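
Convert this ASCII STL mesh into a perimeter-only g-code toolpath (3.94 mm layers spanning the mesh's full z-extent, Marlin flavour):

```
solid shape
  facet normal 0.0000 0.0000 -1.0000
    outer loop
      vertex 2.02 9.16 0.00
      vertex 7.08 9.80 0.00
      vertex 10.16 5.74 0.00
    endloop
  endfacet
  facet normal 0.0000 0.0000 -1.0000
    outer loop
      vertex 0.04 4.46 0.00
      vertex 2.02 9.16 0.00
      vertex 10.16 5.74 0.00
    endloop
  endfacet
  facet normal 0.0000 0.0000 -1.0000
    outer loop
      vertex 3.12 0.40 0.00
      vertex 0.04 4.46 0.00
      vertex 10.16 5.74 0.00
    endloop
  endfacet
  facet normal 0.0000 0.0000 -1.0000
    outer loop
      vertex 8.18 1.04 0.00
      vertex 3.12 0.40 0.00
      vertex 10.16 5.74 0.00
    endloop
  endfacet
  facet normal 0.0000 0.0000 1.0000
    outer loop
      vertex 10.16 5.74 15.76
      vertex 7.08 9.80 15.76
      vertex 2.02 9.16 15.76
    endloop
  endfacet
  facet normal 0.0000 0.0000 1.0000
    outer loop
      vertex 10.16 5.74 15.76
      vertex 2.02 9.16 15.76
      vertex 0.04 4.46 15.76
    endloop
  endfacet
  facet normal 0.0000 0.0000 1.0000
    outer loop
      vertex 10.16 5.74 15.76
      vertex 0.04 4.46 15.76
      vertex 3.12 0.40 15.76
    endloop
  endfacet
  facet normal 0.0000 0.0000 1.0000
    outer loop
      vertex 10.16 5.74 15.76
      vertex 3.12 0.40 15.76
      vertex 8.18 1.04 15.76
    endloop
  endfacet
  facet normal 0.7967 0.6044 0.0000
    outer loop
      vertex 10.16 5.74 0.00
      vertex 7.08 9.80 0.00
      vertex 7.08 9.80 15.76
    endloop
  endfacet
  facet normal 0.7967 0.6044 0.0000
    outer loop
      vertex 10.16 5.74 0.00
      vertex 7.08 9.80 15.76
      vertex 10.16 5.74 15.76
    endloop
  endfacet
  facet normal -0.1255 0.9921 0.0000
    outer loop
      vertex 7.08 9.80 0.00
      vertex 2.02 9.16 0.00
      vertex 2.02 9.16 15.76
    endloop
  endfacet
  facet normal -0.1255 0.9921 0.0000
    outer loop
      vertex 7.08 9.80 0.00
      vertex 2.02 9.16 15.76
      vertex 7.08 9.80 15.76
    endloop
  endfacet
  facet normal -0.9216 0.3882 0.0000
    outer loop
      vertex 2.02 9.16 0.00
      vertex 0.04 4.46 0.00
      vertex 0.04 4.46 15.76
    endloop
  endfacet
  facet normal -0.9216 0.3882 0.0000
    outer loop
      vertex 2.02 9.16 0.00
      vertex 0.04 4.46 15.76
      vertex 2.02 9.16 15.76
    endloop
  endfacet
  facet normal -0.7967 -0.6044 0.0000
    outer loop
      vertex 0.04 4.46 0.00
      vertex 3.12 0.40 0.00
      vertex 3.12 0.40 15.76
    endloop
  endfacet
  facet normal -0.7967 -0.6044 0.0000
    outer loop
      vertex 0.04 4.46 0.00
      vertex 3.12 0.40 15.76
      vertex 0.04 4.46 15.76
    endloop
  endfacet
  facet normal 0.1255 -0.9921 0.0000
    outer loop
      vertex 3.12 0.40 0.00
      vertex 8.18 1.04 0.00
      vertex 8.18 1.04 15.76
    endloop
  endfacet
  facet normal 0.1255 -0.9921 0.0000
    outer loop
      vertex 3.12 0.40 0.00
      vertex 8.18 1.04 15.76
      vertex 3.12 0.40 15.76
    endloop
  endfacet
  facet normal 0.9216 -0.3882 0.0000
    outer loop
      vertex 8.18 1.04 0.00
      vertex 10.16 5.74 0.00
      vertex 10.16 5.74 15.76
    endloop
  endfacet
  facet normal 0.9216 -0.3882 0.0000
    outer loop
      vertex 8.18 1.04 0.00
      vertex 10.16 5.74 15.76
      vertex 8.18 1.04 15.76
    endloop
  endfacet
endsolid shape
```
; perimeter-only toolpath
G21 ; units = mm
G90 ; absolute positioning
G28 ; home
; layer 1
G0 Z3.94
G0 X10.16 Y5.74
G1 X7.08 Y9.80
G1 X2.02 Y9.16
G1 X0.04 Y4.46
G1 X3.12 Y0.40
G1 X8.18 Y1.04
G1 X10.16 Y5.74
; layer 2
G0 Z7.88
G0 X10.16 Y5.74
G1 X7.08 Y9.80
G1 X2.02 Y9.16
G1 X0.04 Y4.46
G1 X3.12 Y0.40
G1 X8.18 Y1.04
G1 X10.16 Y5.74
; layer 3
G0 Z11.82
G0 X10.16 Y5.74
G1 X7.08 Y9.80
G1 X2.02 Y9.16
G1 X0.04 Y4.46
G1 X3.12 Y0.40
G1 X8.18 Y1.04
G1 X10.16 Y5.74
; layer 4
G0 Z15.76
G0 X10.16 Y5.74
G1 X7.08 Y9.80
G1 X2.02 Y9.16
G1 X0.04 Y4.46
G1 X3.12 Y0.40
G1 X8.18 Y1.04
G1 X10.16 Y5.74
M2 ; end

The solid is a regular 6-sided prism (a cylinder approximated with 6 flat sides), circumscribed radius ≈ 5.1 mm, height ≈ 15.8 mm. Slicing at Δz = 3.94 mm — 4 equal slices spanning the solid's height, so layer i sits at z = i·h/4 — gives 4 non-empty perimeters. Each is a 6-segment closed polygon; G0 lifts to the layer z and rapids to the start vertex, then G1 traces the edges.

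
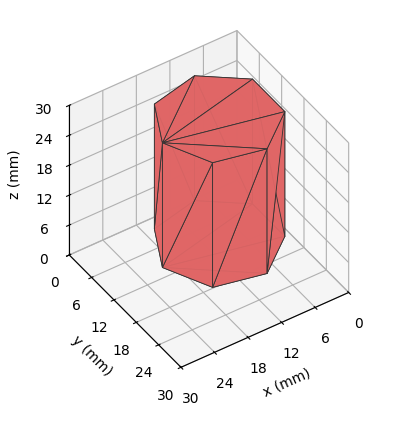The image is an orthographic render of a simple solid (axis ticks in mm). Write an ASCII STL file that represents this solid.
Reading the render: the shape is a regular 7-sided prism (a cylinder approximated with 7 flat sides), circumscribed radius ≈ 10 mm, height ≈ 25 mm (dimensions read to the nearest mm from the axis ticks). For the STL, each face is triangulated and given an outward normal.

solid part
  facet normal 0.0000 0.0000 -1.0000
    outer loop
      vertex 7.77 19.75 0.00
      vertex 16.23 17.82 0.00
      vertex 20.00 10.00 0.00
    endloop
  endfacet
  facet normal 0.0000 0.0000 -1.0000
    outer loop
      vertex 0.99 14.34 0.00
      vertex 7.77 19.75 0.00
      vertex 20.00 10.00 0.00
    endloop
  endfacet
  facet normal 0.0000 0.0000 -1.0000
    outer loop
      vertex 0.99 5.66 0.00
      vertex 0.99 14.34 0.00
      vertex 20.00 10.00 0.00
    endloop
  endfacet
  facet normal 0.0000 0.0000 -1.0000
    outer loop
      vertex 7.77 0.25 0.00
      vertex 0.99 5.66 0.00
      vertex 20.00 10.00 0.00
    endloop
  endfacet
  facet normal 0.0000 0.0000 -1.0000
    outer loop
      vertex 16.23 2.18 0.00
      vertex 7.77 0.25 0.00
      vertex 20.00 10.00 0.00
    endloop
  endfacet
  facet normal 0.0000 0.0000 1.0000
    outer loop
      vertex 20.00 10.00 25.00
      vertex 16.23 17.82 25.00
      vertex 7.77 19.75 25.00
    endloop
  endfacet
  facet normal 0.0000 0.0000 1.0000
    outer loop
      vertex 20.00 10.00 25.00
      vertex 7.77 19.75 25.00
      vertex 0.99 14.34 25.00
    endloop
  endfacet
  facet normal 0.0000 0.0000 1.0000
    outer loop
      vertex 20.00 10.00 25.00
      vertex 0.99 14.34 25.00
      vertex 0.99 5.66 25.00
    endloop
  endfacet
  facet normal 0.0000 0.0000 1.0000
    outer loop
      vertex 20.00 10.00 25.00
      vertex 0.99 5.66 25.00
      vertex 7.77 0.25 25.00
    endloop
  endfacet
  facet normal 0.0000 0.0000 1.0000
    outer loop
      vertex 20.00 10.00 25.00
      vertex 7.77 0.25 25.00
      vertex 16.23 2.18 25.00
    endloop
  endfacet
  facet normal 0.9008 0.4343 0.0000
    outer loop
      vertex 20.00 10.00 0.00
      vertex 16.23 17.82 0.00
      vertex 16.23 17.82 25.00
    endloop
  endfacet
  facet normal 0.9008 0.4343 0.0000
    outer loop
      vertex 20.00 10.00 0.00
      vertex 16.23 17.82 25.00
      vertex 20.00 10.00 25.00
    endloop
  endfacet
  facet normal 0.2224 0.9750 0.0000
    outer loop
      vertex 16.23 17.82 0.00
      vertex 7.77 19.75 0.00
      vertex 7.77 19.75 25.00
    endloop
  endfacet
  facet normal 0.2224 0.9750 0.0000
    outer loop
      vertex 16.23 17.82 0.00
      vertex 7.77 19.75 25.00
      vertex 16.23 17.82 25.00
    endloop
  endfacet
  facet normal -0.6237 0.7817 0.0000
    outer loop
      vertex 7.77 19.75 0.00
      vertex 0.99 14.34 0.00
      vertex 0.99 14.34 25.00
    endloop
  endfacet
  facet normal -0.6237 0.7817 0.0000
    outer loop
      vertex 7.77 19.75 0.00
      vertex 0.99 14.34 25.00
      vertex 7.77 19.75 25.00
    endloop
  endfacet
  facet normal -1.0000 0.0000 0.0000
    outer loop
      vertex 0.99 14.34 0.00
      vertex 0.99 5.66 0.00
      vertex 0.99 5.66 25.00
    endloop
  endfacet
  facet normal -1.0000 0.0000 0.0000
    outer loop
      vertex 0.99 14.34 0.00
      vertex 0.99 5.66 25.00
      vertex 0.99 14.34 25.00
    endloop
  endfacet
  facet normal -0.6237 -0.7817 0.0000
    outer loop
      vertex 0.99 5.66 0.00
      vertex 7.77 0.25 0.00
      vertex 7.77 0.25 25.00
    endloop
  endfacet
  facet normal -0.6237 -0.7817 0.0000
    outer loop
      vertex 0.99 5.66 0.00
      vertex 7.77 0.25 25.00
      vertex 0.99 5.66 25.00
    endloop
  endfacet
  facet normal 0.2224 -0.9750 0.0000
    outer loop
      vertex 7.77 0.25 0.00
      vertex 16.23 2.18 0.00
      vertex 16.23 2.18 25.00
    endloop
  endfacet
  facet normal 0.2224 -0.9750 0.0000
    outer loop
      vertex 7.77 0.25 0.00
      vertex 16.23 2.18 25.00
      vertex 7.77 0.25 25.00
    endloop
  endfacet
  facet normal 0.9008 -0.4343 0.0000
    outer loop
      vertex 16.23 2.18 0.00
      vertex 20.00 10.00 0.00
      vertex 20.00 10.00 25.00
    endloop
  endfacet
  facet normal 0.9008 -0.4343 0.0000
    outer loop
      vertex 16.23 2.18 0.00
      vertex 20.00 10.00 25.00
      vertex 16.23 2.18 25.00
    endloop
  endfacet
endsolid part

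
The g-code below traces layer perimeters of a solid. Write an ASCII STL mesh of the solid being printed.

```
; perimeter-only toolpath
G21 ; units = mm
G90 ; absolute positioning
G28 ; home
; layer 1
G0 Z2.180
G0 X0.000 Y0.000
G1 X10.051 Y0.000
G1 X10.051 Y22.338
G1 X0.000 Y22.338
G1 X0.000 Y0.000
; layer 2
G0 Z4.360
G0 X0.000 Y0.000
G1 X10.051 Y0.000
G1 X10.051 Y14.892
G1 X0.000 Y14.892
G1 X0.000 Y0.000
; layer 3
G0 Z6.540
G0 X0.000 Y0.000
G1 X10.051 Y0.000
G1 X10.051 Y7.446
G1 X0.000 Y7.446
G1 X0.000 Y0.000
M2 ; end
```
solid part
  facet normal 0.0000 0.0000 -1.0000
    outer loop
      vertex 10.051 29.784 0.000
      vertex 10.051 0.000 0.000
      vertex 0.000 0.000 0.000
    endloop
  endfacet
  facet normal 0.0000 0.0000 -1.0000
    outer loop
      vertex 0.000 29.784 0.000
      vertex 10.051 29.784 0.000
      vertex 0.000 0.000 0.000
    endloop
  endfacet
  facet normal 0.0000 -1.0000 0.0000
    outer loop
      vertex 0.000 0.000 0.000
      vertex 10.051 0.000 0.000
      vertex 10.051 0.000 8.720
    endloop
  endfacet
  facet normal 0.0000 -1.0000 0.0000
    outer loop
      vertex 0.000 0.000 0.000
      vertex 10.051 0.000 8.720
      vertex 0.000 0.000 8.720
    endloop
  endfacet
  facet normal 0.0000 0.2810 0.9597
    outer loop
      vertex 0.000 0.000 8.720
      vertex 10.051 0.000 8.720
      vertex 10.051 29.784 0.000
    endloop
  endfacet
  facet normal 0.0000 0.2810 0.9597
    outer loop
      vertex 0.000 0.000 8.720
      vertex 10.051 29.784 0.000
      vertex 0.000 29.784 0.000
    endloop
  endfacet
  facet normal -1.0000 0.0000 0.0000
    outer loop
      vertex 0.000 0.000 8.720
      vertex 0.000 29.784 0.000
      vertex 0.000 0.000 0.000
    endloop
  endfacet
  facet normal 1.0000 0.0000 0.0000
    outer loop
      vertex 10.051 0.000 0.000
      vertex 10.051 29.784 0.000
      vertex 10.051 0.000 8.720
    endloop
  endfacet
endsolid part

The G0 Z moves step by Δz≈2.180 mm. The G1 loops shrink linearly with z, so the solid tapers from its base footprint up to z≈8.72. Closing with a flat bottom cap and the tapered top and triangulating gives 8 facets — a wedge (ramp): 10.1 × 29.8 mm base, rising to 8.72 mm along the y=0 edge and sloping linearly to z=0 at y=29.8.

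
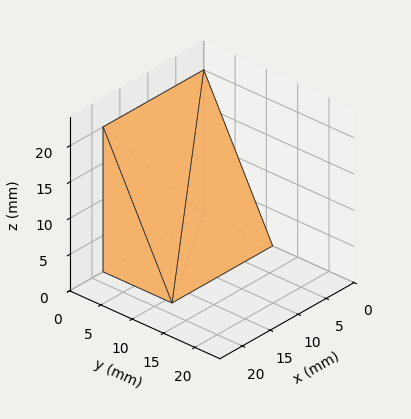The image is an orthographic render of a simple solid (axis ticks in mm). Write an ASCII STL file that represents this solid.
Reading the render: the shape is a wedge (ramp): 18 × 11 mm base, rising to 20 mm along the y=0 edge and sloping linearly to z=0 at y=11 (dimensions read to the nearest mm from the axis ticks). For the STL, each face is triangulated and given an outward normal.

solid part
  facet normal 0.0000 0.0000 -1.0000
    outer loop
      vertex 18.000 11.000 0.000
      vertex 18.000 0.000 0.000
      vertex 0.000 0.000 0.000
    endloop
  endfacet
  facet normal 0.0000 0.0000 -1.0000
    outer loop
      vertex 0.000 11.000 0.000
      vertex 18.000 11.000 0.000
      vertex 0.000 0.000 0.000
    endloop
  endfacet
  facet normal 0.0000 -1.0000 0.0000
    outer loop
      vertex 0.000 0.000 0.000
      vertex 18.000 0.000 0.000
      vertex 18.000 0.000 20.000
    endloop
  endfacet
  facet normal 0.0000 -1.0000 0.0000
    outer loop
      vertex 0.000 0.000 0.000
      vertex 18.000 0.000 20.000
      vertex 0.000 0.000 20.000
    endloop
  endfacet
  facet normal 0.0000 0.8762 0.4819
    outer loop
      vertex 0.000 0.000 20.000
      vertex 18.000 0.000 20.000
      vertex 18.000 11.000 0.000
    endloop
  endfacet
  facet normal 0.0000 0.8762 0.4819
    outer loop
      vertex 0.000 0.000 20.000
      vertex 18.000 11.000 0.000
      vertex 0.000 11.000 0.000
    endloop
  endfacet
  facet normal -1.0000 0.0000 0.0000
    outer loop
      vertex 0.000 0.000 20.000
      vertex 0.000 11.000 0.000
      vertex 0.000 0.000 0.000
    endloop
  endfacet
  facet normal 1.0000 0.0000 0.0000
    outer loop
      vertex 18.000 0.000 0.000
      vertex 18.000 11.000 0.000
      vertex 18.000 0.000 20.000
    endloop
  endfacet
endsolid part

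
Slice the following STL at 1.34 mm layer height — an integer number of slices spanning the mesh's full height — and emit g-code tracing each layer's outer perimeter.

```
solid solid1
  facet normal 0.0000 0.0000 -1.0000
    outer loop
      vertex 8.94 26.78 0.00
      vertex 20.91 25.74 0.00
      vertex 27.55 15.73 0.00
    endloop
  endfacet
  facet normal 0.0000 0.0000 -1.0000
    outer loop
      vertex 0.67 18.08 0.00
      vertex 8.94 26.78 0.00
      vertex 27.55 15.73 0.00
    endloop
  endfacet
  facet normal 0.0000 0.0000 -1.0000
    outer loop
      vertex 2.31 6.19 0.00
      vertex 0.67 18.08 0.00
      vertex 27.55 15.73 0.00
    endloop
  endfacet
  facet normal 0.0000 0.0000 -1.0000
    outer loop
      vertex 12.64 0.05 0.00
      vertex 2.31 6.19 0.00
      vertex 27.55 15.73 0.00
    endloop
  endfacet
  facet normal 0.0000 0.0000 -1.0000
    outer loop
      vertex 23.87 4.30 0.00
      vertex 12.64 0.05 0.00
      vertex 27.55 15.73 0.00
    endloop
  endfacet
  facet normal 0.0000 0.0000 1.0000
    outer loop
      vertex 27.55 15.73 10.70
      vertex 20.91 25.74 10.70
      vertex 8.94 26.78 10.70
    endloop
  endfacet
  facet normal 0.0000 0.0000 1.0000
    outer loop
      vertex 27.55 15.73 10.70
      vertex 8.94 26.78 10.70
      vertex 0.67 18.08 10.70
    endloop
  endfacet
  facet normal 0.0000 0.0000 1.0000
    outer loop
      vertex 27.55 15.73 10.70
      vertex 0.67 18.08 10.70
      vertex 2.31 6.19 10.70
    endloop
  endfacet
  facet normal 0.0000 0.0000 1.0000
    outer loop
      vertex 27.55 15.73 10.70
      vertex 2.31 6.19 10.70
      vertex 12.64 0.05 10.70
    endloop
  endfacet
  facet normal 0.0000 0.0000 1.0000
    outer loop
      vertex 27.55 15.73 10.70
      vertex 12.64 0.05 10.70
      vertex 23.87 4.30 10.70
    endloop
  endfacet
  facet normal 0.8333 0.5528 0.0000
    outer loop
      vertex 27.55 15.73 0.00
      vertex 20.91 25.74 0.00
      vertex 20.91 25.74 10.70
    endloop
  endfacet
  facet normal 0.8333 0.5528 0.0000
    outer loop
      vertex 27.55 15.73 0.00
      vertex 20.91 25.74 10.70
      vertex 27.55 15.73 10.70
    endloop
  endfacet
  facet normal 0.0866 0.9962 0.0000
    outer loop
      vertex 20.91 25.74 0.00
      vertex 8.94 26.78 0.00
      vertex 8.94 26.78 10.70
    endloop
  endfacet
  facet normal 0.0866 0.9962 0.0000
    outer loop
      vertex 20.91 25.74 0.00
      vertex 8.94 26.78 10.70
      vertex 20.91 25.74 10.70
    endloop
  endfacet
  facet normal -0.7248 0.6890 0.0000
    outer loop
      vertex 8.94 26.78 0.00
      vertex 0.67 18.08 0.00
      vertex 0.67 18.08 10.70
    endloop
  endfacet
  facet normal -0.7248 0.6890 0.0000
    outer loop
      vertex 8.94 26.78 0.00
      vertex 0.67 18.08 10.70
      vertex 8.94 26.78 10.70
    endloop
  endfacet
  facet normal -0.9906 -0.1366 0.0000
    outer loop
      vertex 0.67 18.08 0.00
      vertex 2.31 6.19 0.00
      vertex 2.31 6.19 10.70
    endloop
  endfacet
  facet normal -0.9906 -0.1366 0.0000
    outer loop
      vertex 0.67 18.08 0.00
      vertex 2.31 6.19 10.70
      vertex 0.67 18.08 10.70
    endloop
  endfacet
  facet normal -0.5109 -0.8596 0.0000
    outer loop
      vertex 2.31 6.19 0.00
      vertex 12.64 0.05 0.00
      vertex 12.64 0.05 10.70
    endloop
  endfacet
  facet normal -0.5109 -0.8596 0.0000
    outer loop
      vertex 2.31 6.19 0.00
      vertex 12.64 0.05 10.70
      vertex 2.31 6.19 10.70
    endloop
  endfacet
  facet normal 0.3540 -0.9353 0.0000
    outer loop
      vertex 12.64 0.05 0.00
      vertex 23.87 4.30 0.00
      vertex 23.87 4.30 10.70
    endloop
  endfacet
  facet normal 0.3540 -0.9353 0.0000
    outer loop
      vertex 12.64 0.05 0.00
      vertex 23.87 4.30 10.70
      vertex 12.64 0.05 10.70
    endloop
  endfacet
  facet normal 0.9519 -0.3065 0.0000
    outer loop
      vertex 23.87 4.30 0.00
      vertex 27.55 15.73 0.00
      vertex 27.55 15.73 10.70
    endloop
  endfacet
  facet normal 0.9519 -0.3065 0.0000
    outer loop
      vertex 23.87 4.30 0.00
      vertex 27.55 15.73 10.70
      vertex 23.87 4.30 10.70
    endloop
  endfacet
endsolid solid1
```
; perimeter-only toolpath
G21 ; units = mm
G90 ; absolute positioning
G28 ; home
; layer 1
G0 Z1.34
G0 X27.55 Y15.73
G1 X20.91 Y25.74
G1 X8.94 Y26.78
G1 X0.67 Y18.08
G1 X2.31 Y6.19
G1 X12.64 Y0.05
G1 X23.87 Y4.30
G1 X27.55 Y15.73
; layer 2
G0 Z2.67
G0 X27.55 Y15.73
G1 X20.91 Y25.74
G1 X8.94 Y26.78
G1 X0.67 Y18.08
G1 X2.31 Y6.19
G1 X12.64 Y0.05
G1 X23.87 Y4.30
G1 X27.55 Y15.73
; layer 3
G0 Z4.01
G0 X27.55 Y15.73
G1 X20.91 Y25.74
G1 X8.94 Y26.78
G1 X0.67 Y18.08
G1 X2.31 Y6.19
G1 X12.64 Y0.05
G1 X23.87 Y4.30
G1 X27.55 Y15.73
; layer 4
G0 Z5.35
G0 X27.55 Y15.73
G1 X20.91 Y25.74
G1 X8.94 Y26.78
G1 X0.67 Y18.08
G1 X2.31 Y6.19
G1 X12.64 Y0.05
G1 X23.87 Y4.30
G1 X27.55 Y15.73
; layer 5
G0 Z6.69
G0 X27.55 Y15.73
G1 X20.91 Y25.74
G1 X8.94 Y26.78
G1 X0.67 Y18.08
G1 X2.31 Y6.19
G1 X12.64 Y0.05
G1 X23.87 Y4.30
G1 X27.55 Y15.73
; layer 6
G0 Z8.02
G0 X27.55 Y15.73
G1 X20.91 Y25.74
G1 X8.94 Y26.78
G1 X0.67 Y18.08
G1 X2.31 Y6.19
G1 X12.64 Y0.05
G1 X23.87 Y4.30
G1 X27.55 Y15.73
; layer 7
G0 Z9.36
G0 X27.55 Y15.73
G1 X20.91 Y25.74
G1 X8.94 Y26.78
G1 X0.67 Y18.08
G1 X2.31 Y6.19
G1 X12.64 Y0.05
G1 X23.87 Y4.30
G1 X27.55 Y15.73
; layer 8
G0 Z10.70
G0 X27.55 Y15.73
G1 X20.91 Y25.74
G1 X8.94 Y26.78
G1 X0.67 Y18.08
G1 X2.31 Y6.19
G1 X12.64 Y0.05
G1 X23.87 Y4.30
G1 X27.55 Y15.73
M2 ; end

The solid is a regular 7-sided prism (a cylinder approximated with 7 flat sides), circumscribed radius ≈ 13.8 mm, height ≈ 10.7 mm. Slicing at Δz = 1.34 mm — 8 equal slices spanning the solid's height, so layer i sits at z = i·h/8 — gives 8 non-empty perimeters. Each is a 7-segment closed polygon; G0 lifts to the layer z and rapids to the start vertex, then G1 traces the edges.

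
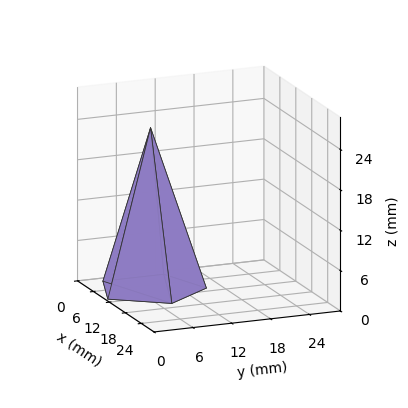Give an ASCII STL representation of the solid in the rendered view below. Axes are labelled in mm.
Reading the render: the shape is a regular 5-sided pyramid, base circumscribed radius ≈ 8 mm, apex at z ≈ 24 mm (dimensions read to the nearest mm from the axis ticks). For the STL, each face is triangulated and given an outward normal.

solid part
  facet normal 0.0000 0.0000 -1.0000
    outer loop
      vertex 1.53 12.70 0.00
      vertex 10.47 15.61 0.00
      vertex 16.00 8.00 0.00
    endloop
  endfacet
  facet normal 0.0000 0.0000 -1.0000
    outer loop
      vertex 1.53 3.30 0.00
      vertex 1.53 12.70 0.00
      vertex 16.00 8.00 0.00
    endloop
  endfacet
  facet normal 0.0000 0.0000 -1.0000
    outer loop
      vertex 10.47 0.39 0.00
      vertex 1.53 3.30 0.00
      vertex 16.00 8.00 0.00
    endloop
  endfacet
  facet normal 0.7811 0.5676 0.2604
    outer loop
      vertex 16.00 8.00 0.00
      vertex 10.47 15.61 0.00
      vertex 8.00 8.00 24.00
    endloop
  endfacet
  facet normal -0.2988 0.9181 0.2604
    outer loop
      vertex 10.47 15.61 0.00
      vertex 1.53 12.70 0.00
      vertex 8.00 8.00 24.00
    endloop
  endfacet
  facet normal -0.9655 0.0000 0.2603
    outer loop
      vertex 1.53 12.70 0.00
      vertex 1.53 3.30 0.00
      vertex 8.00 8.00 24.00
    endloop
  endfacet
  facet normal -0.2988 -0.9181 0.2604
    outer loop
      vertex 1.53 3.30 0.00
      vertex 10.47 0.39 0.00
      vertex 8.00 8.00 24.00
    endloop
  endfacet
  facet normal 0.7811 -0.5676 0.2604
    outer loop
      vertex 10.47 0.39 0.00
      vertex 16.00 8.00 0.00
      vertex 8.00 8.00 24.00
    endloop
  endfacet
endsolid part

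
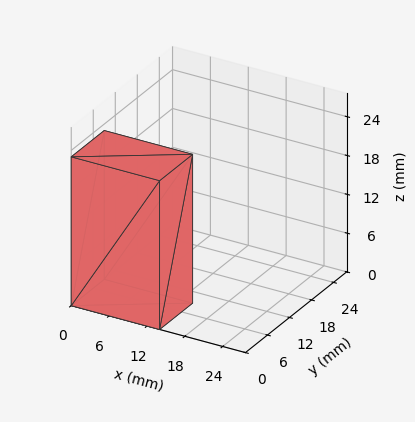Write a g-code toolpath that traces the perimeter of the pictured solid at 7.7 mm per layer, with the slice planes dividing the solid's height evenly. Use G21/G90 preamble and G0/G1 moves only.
Reading the render: the shape is a rectangular box, roughly 14 × 9 mm footprint and 23 mm tall (dimensions read to the nearest mm from the axis ticks). For the g-code, the solid's height is divided into equal slices at the stated Δz and each level perimeter traced with G1 moves after a G0 lift.

; perimeter-only toolpath
G21 ; units = mm
G90 ; absolute positioning
G28 ; home
; layer 1
G0 Z7.7
G0 X0.0 Y0.0
G1 X14.0 Y0.0
G1 X14.0 Y9.0
G1 X0.0 Y9.0
G1 X0.0 Y0.0
; layer 2
G0 Z15.3
G0 X0.0 Y0.0
G1 X14.0 Y0.0
G1 X14.0 Y9.0
G1 X0.0 Y9.0
G1 X0.0 Y0.0
; layer 3
G0 Z23.0
G0 X0.0 Y0.0
G1 X14.0 Y0.0
G1 X14.0 Y9.0
G1 X0.0 Y9.0
G1 X0.0 Y0.0
M2 ; end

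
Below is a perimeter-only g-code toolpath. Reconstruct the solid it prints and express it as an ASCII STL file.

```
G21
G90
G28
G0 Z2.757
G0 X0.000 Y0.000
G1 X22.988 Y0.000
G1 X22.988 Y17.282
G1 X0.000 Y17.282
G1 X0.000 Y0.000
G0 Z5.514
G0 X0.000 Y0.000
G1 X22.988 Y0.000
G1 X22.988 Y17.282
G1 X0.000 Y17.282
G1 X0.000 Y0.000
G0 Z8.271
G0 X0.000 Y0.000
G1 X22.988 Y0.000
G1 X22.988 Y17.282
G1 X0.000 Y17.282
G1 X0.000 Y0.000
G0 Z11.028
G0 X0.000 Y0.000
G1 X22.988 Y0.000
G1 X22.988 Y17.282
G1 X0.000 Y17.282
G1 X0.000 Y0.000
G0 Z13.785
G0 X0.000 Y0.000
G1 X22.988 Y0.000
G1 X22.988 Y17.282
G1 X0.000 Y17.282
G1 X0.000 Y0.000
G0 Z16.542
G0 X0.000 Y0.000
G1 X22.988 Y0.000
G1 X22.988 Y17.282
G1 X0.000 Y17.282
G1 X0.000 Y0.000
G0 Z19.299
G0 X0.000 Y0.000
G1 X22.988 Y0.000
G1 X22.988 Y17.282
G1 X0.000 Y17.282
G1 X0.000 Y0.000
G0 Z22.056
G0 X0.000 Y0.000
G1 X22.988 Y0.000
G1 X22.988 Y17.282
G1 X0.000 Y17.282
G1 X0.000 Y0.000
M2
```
solid part
  facet normal 0.0000 0.0000 -1.0000
    outer loop
      vertex 22.988 17.282 0.000
      vertex 22.988 0.000 0.000
      vertex 0.000 0.000 0.000
    endloop
  endfacet
  facet normal 0.0000 0.0000 -1.0000
    outer loop
      vertex 0.000 17.282 0.000
      vertex 22.988 17.282 0.000
      vertex 0.000 0.000 0.000
    endloop
  endfacet
  facet normal 0.0000 0.0000 1.0000
    outer loop
      vertex 0.000 0.000 22.056
      vertex 22.988 0.000 22.056
      vertex 22.988 17.282 22.056
    endloop
  endfacet
  facet normal 0.0000 0.0000 1.0000
    outer loop
      vertex 0.000 0.000 22.056
      vertex 22.988 17.282 22.056
      vertex 0.000 17.282 22.056
    endloop
  endfacet
  facet normal 0.0000 -1.0000 0.0000
    outer loop
      vertex 0.000 0.000 0.000
      vertex 22.988 0.000 0.000
      vertex 22.988 0.000 22.056
    endloop
  endfacet
  facet normal 0.0000 -1.0000 0.0000
    outer loop
      vertex 0.000 0.000 0.000
      vertex 22.988 0.000 22.056
      vertex 0.000 0.000 22.056
    endloop
  endfacet
  facet normal 0.0000 1.0000 0.0000
    outer loop
      vertex 22.988 17.282 22.056
      vertex 22.988 17.282 0.000
      vertex 0.000 17.282 0.000
    endloop
  endfacet
  facet normal 0.0000 1.0000 0.0000
    outer loop
      vertex 0.000 17.282 22.056
      vertex 22.988 17.282 22.056
      vertex 0.000 17.282 0.000
    endloop
  endfacet
  facet normal -1.0000 0.0000 0.0000
    outer loop
      vertex 0.000 17.282 22.056
      vertex 0.000 17.282 0.000
      vertex 0.000 0.000 0.000
    endloop
  endfacet
  facet normal -1.0000 0.0000 0.0000
    outer loop
      vertex 0.000 0.000 22.056
      vertex 0.000 17.282 22.056
      vertex 0.000 0.000 0.000
    endloop
  endfacet
  facet normal 1.0000 0.0000 0.0000
    outer loop
      vertex 22.988 0.000 0.000
      vertex 22.988 17.282 0.000
      vertex 22.988 17.282 22.056
    endloop
  endfacet
  facet normal 1.0000 0.0000 0.0000
    outer loop
      vertex 22.988 0.000 0.000
      vertex 22.988 17.282 22.056
      vertex 22.988 0.000 22.056
    endloop
  endfacet
endsolid part

The G0 Z moves step by Δz≈2.757 mm. Every layer's G1 loop is the same polygon, so the solid is a straight extrusion of it from z=0 to z≈22.1. Closing with flat bottom and top caps and triangulating gives 12 facets — a rectangular box, roughly 23 × 17.3 mm footprint and 22.1 mm tall.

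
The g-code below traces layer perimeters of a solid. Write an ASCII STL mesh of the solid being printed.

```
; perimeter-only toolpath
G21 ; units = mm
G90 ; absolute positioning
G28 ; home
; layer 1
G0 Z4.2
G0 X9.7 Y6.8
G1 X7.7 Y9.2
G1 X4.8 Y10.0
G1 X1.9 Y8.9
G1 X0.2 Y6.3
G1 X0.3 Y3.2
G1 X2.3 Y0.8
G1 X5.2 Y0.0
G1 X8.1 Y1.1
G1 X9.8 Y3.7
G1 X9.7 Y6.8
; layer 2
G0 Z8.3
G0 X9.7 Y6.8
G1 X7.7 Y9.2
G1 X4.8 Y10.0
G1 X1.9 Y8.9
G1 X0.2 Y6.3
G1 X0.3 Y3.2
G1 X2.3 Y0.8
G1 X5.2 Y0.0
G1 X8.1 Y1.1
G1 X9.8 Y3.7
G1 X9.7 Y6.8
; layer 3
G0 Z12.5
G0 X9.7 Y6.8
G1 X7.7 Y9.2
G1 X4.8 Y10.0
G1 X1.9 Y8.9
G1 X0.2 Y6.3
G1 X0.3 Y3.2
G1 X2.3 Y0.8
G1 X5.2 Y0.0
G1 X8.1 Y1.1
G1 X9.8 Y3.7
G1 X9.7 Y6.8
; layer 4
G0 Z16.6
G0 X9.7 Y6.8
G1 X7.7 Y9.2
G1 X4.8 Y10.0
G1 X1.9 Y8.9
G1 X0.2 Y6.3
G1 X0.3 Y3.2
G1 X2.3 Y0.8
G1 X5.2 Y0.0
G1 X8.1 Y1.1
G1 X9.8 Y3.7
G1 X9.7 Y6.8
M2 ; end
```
solid part
  facet normal 0.0000 0.0000 -1.0000
    outer loop
      vertex 4.8 10.0 0.0
      vertex 7.7 9.2 0.0
      vertex 9.7 6.8 0.0
    endloop
  endfacet
  facet normal 0.0000 0.0000 -1.0000
    outer loop
      vertex 1.9 8.9 0.0
      vertex 4.8 10.0 0.0
      vertex 9.7 6.8 0.0
    endloop
  endfacet
  facet normal 0.0000 0.0000 -1.0000
    outer loop
      vertex 0.2 6.3 0.0
      vertex 1.9 8.9 0.0
      vertex 9.7 6.8 0.0
    endloop
  endfacet
  facet normal 0.0000 0.0000 -1.0000
    outer loop
      vertex 0.3 3.2 0.0
      vertex 0.2 6.3 0.0
      vertex 9.7 6.8 0.0
    endloop
  endfacet
  facet normal 0.0000 0.0000 -1.0000
    outer loop
      vertex 2.3 0.8 0.0
      vertex 0.3 3.2 0.0
      vertex 9.7 6.8 0.0
    endloop
  endfacet
  facet normal 0.0000 0.0000 -1.0000
    outer loop
      vertex 5.2 0.0 0.0
      vertex 2.3 0.8 0.0
      vertex 9.7 6.8 0.0
    endloop
  endfacet
  facet normal 0.0000 0.0000 -1.0000
    outer loop
      vertex 8.1 1.1 0.0
      vertex 5.2 0.0 0.0
      vertex 9.7 6.8 0.0
    endloop
  endfacet
  facet normal 0.0000 0.0000 -1.0000
    outer loop
      vertex 9.8 3.7 0.0
      vertex 8.1 1.1 0.0
      vertex 9.7 6.8 0.0
    endloop
  endfacet
  facet normal 0.0000 0.0000 1.0000
    outer loop
      vertex 9.7 6.8 16.6
      vertex 7.7 9.2 16.6
      vertex 4.8 10.0 16.6
    endloop
  endfacet
  facet normal 0.0000 0.0000 1.0000
    outer loop
      vertex 9.7 6.8 16.6
      vertex 4.8 10.0 16.6
      vertex 1.9 8.9 16.6
    endloop
  endfacet
  facet normal 0.0000 0.0000 1.0000
    outer loop
      vertex 9.7 6.8 16.6
      vertex 1.9 8.9 16.6
      vertex 0.2 6.3 16.6
    endloop
  endfacet
  facet normal 0.0000 0.0000 1.0000
    outer loop
      vertex 9.7 6.8 16.6
      vertex 0.2 6.3 16.6
      vertex 0.3 3.2 16.6
    endloop
  endfacet
  facet normal 0.0000 0.0000 1.0000
    outer loop
      vertex 9.7 6.8 16.6
      vertex 0.3 3.2 16.6
      vertex 2.3 0.8 16.6
    endloop
  endfacet
  facet normal 0.0000 0.0000 1.0000
    outer loop
      vertex 9.7 6.8 16.6
      vertex 2.3 0.8 16.6
      vertex 5.2 0.0 16.6
    endloop
  endfacet
  facet normal 0.0000 0.0000 1.0000
    outer loop
      vertex 9.7 6.8 16.6
      vertex 5.2 0.0 16.6
      vertex 8.1 1.1 16.6
    endloop
  endfacet
  facet normal 0.0000 0.0000 1.0000
    outer loop
      vertex 9.7 6.8 16.6
      vertex 8.1 1.1 16.6
      vertex 9.8 3.7 16.6
    endloop
  endfacet
  facet normal 0.7682 0.6402 0.0000
    outer loop
      vertex 9.7 6.8 0.0
      vertex 7.7 9.2 0.0
      vertex 7.7 9.2 16.6
    endloop
  endfacet
  facet normal 0.7682 0.6402 0.0000
    outer loop
      vertex 9.7 6.8 0.0
      vertex 7.7 9.2 16.6
      vertex 9.7 6.8 16.6
    endloop
  endfacet
  facet normal 0.2659 0.9640 0.0000
    outer loop
      vertex 7.7 9.2 0.0
      vertex 4.8 10.0 0.0
      vertex 4.8 10.0 16.6
    endloop
  endfacet
  facet normal 0.2659 0.9640 0.0000
    outer loop
      vertex 7.7 9.2 0.0
      vertex 4.8 10.0 16.6
      vertex 7.7 9.2 16.6
    endloop
  endfacet
  facet normal -0.3547 0.9350 0.0000
    outer loop
      vertex 4.8 10.0 0.0
      vertex 1.9 8.9 0.0
      vertex 1.9 8.9 16.6
    endloop
  endfacet
  facet normal -0.3547 0.9350 0.0000
    outer loop
      vertex 4.8 10.0 0.0
      vertex 1.9 8.9 16.6
      vertex 4.8 10.0 16.6
    endloop
  endfacet
  facet normal -0.8370 0.5472 0.0000
    outer loop
      vertex 1.9 8.9 0.0
      vertex 0.2 6.3 0.0
      vertex 0.2 6.3 16.6
    endloop
  endfacet
  facet normal -0.8370 0.5472 0.0000
    outer loop
      vertex 1.9 8.9 0.0
      vertex 0.2 6.3 16.6
      vertex 1.9 8.9 16.6
    endloop
  endfacet
  facet normal -0.9995 -0.0322 0.0000
    outer loop
      vertex 0.2 6.3 0.0
      vertex 0.3 3.2 0.0
      vertex 0.3 3.2 16.6
    endloop
  endfacet
  facet normal -0.9995 -0.0322 0.0000
    outer loop
      vertex 0.2 6.3 0.0
      vertex 0.3 3.2 16.6
      vertex 0.2 6.3 16.6
    endloop
  endfacet
  facet normal -0.7682 -0.6402 0.0000
    outer loop
      vertex 0.3 3.2 0.0
      vertex 2.3 0.8 0.0
      vertex 2.3 0.8 16.6
    endloop
  endfacet
  facet normal -0.7682 -0.6402 0.0000
    outer loop
      vertex 0.3 3.2 0.0
      vertex 2.3 0.8 16.6
      vertex 0.3 3.2 16.6
    endloop
  endfacet
  facet normal -0.2659 -0.9640 0.0000
    outer loop
      vertex 2.3 0.8 0.0
      vertex 5.2 0.0 0.0
      vertex 5.2 0.0 16.6
    endloop
  endfacet
  facet normal -0.2659 -0.9640 0.0000
    outer loop
      vertex 2.3 0.8 0.0
      vertex 5.2 0.0 16.6
      vertex 2.3 0.8 16.6
    endloop
  endfacet
  facet normal 0.3547 -0.9350 0.0000
    outer loop
      vertex 5.2 0.0 0.0
      vertex 8.1 1.1 0.0
      vertex 8.1 1.1 16.6
    endloop
  endfacet
  facet normal 0.3547 -0.9350 0.0000
    outer loop
      vertex 5.2 0.0 0.0
      vertex 8.1 1.1 16.6
      vertex 5.2 0.0 16.6
    endloop
  endfacet
  facet normal 0.8370 -0.5472 0.0000
    outer loop
      vertex 8.1 1.1 0.0
      vertex 9.8 3.7 0.0
      vertex 9.8 3.7 16.6
    endloop
  endfacet
  facet normal 0.8370 -0.5472 0.0000
    outer loop
      vertex 8.1 1.1 0.0
      vertex 9.8 3.7 16.6
      vertex 8.1 1.1 16.6
    endloop
  endfacet
  facet normal 0.9995 0.0322 0.0000
    outer loop
      vertex 9.8 3.7 0.0
      vertex 9.7 6.8 0.0
      vertex 9.7 6.8 16.6
    endloop
  endfacet
  facet normal 0.9995 0.0322 0.0000
    outer loop
      vertex 9.8 3.7 0.0
      vertex 9.7 6.8 16.6
      vertex 9.8 3.7 16.6
    endloop
  endfacet
endsolid part

The G0 Z moves step by Δz≈4.2 mm. Every layer's G1 loop is the same polygon, so the solid is a straight extrusion of it from z=0 to z≈16.6. Closing with flat bottom and top caps and triangulating gives 36 facets — a regular 10-sided prism (a cylinder approximated with 10 flat sides), circumscribed radius ≈ 5 mm, height ≈ 16.6 mm.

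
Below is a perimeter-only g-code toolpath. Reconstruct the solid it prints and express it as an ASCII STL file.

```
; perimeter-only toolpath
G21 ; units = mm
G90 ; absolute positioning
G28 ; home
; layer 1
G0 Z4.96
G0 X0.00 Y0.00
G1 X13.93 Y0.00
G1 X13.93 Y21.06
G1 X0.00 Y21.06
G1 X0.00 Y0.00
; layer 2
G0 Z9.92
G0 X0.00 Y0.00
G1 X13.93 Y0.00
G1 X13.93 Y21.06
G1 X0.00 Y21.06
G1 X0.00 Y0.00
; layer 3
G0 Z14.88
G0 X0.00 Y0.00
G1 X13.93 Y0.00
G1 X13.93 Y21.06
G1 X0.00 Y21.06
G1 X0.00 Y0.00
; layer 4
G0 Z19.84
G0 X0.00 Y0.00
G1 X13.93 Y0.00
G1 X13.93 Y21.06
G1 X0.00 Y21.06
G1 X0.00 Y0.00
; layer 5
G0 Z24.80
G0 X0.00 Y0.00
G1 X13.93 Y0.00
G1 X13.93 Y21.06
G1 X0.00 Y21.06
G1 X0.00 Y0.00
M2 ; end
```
solid part
  facet normal 0.0000 0.0000 -1.0000
    outer loop
      vertex 13.93 21.06 0.00
      vertex 13.93 0.00 0.00
      vertex 0.00 0.00 0.00
    endloop
  endfacet
  facet normal 0.0000 0.0000 -1.0000
    outer loop
      vertex 0.00 21.06 0.00
      vertex 13.93 21.06 0.00
      vertex 0.00 0.00 0.00
    endloop
  endfacet
  facet normal 0.0000 0.0000 1.0000
    outer loop
      vertex 0.00 0.00 24.80
      vertex 13.93 0.00 24.80
      vertex 13.93 21.06 24.80
    endloop
  endfacet
  facet normal 0.0000 0.0000 1.0000
    outer loop
      vertex 0.00 0.00 24.80
      vertex 13.93 21.06 24.80
      vertex 0.00 21.06 24.80
    endloop
  endfacet
  facet normal 0.0000 -1.0000 0.0000
    outer loop
      vertex 0.00 0.00 0.00
      vertex 13.93 0.00 0.00
      vertex 13.93 0.00 24.80
    endloop
  endfacet
  facet normal 0.0000 -1.0000 0.0000
    outer loop
      vertex 0.00 0.00 0.00
      vertex 13.93 0.00 24.80
      vertex 0.00 0.00 24.80
    endloop
  endfacet
  facet normal 0.0000 1.0000 0.0000
    outer loop
      vertex 13.93 21.06 24.80
      vertex 13.93 21.06 0.00
      vertex 0.00 21.06 0.00
    endloop
  endfacet
  facet normal 0.0000 1.0000 0.0000
    outer loop
      vertex 0.00 21.06 24.80
      vertex 13.93 21.06 24.80
      vertex 0.00 21.06 0.00
    endloop
  endfacet
  facet normal -1.0000 0.0000 0.0000
    outer loop
      vertex 0.00 21.06 24.80
      vertex 0.00 21.06 0.00
      vertex 0.00 0.00 0.00
    endloop
  endfacet
  facet normal -1.0000 0.0000 0.0000
    outer loop
      vertex 0.00 0.00 24.80
      vertex 0.00 21.06 24.80
      vertex 0.00 0.00 0.00
    endloop
  endfacet
  facet normal 1.0000 0.0000 0.0000
    outer loop
      vertex 13.93 0.00 0.00
      vertex 13.93 21.06 0.00
      vertex 13.93 21.06 24.80
    endloop
  endfacet
  facet normal 1.0000 0.0000 0.0000
    outer loop
      vertex 13.93 0.00 0.00
      vertex 13.93 21.06 24.80
      vertex 13.93 0.00 24.80
    endloop
  endfacet
endsolid part

The G0 Z moves step by Δz≈4.96 mm. Every layer's G1 loop is the same polygon, so the solid is a straight extrusion of it from z=0 to z≈24.8. Closing with flat bottom and top caps and triangulating gives 12 facets — a rectangular box, roughly 13.9 × 21.1 mm footprint and 24.8 mm tall.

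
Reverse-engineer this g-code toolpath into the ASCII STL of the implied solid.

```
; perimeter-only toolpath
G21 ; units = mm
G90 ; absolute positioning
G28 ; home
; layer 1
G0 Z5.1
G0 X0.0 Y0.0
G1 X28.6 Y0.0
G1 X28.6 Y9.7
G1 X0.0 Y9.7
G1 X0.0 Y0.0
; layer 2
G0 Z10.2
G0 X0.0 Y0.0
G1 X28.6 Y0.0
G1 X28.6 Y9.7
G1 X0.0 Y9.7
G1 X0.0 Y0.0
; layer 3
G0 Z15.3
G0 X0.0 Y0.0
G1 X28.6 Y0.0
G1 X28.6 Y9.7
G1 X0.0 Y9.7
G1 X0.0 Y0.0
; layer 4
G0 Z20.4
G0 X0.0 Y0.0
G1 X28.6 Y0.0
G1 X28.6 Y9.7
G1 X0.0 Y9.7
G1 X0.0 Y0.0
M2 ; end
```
solid part
  facet normal 0.0000 0.0000 -1.0000
    outer loop
      vertex 28.6 9.7 0.0
      vertex 28.6 0.0 0.0
      vertex 0.0 0.0 0.0
    endloop
  endfacet
  facet normal 0.0000 0.0000 -1.0000
    outer loop
      vertex 0.0 9.7 0.0
      vertex 28.6 9.7 0.0
      vertex 0.0 0.0 0.0
    endloop
  endfacet
  facet normal 0.0000 0.0000 1.0000
    outer loop
      vertex 0.0 0.0 20.4
      vertex 28.6 0.0 20.4
      vertex 28.6 9.7 20.4
    endloop
  endfacet
  facet normal 0.0000 0.0000 1.0000
    outer loop
      vertex 0.0 0.0 20.4
      vertex 28.6 9.7 20.4
      vertex 0.0 9.7 20.4
    endloop
  endfacet
  facet normal 0.0000 -1.0000 0.0000
    outer loop
      vertex 0.0 0.0 0.0
      vertex 28.6 0.0 0.0
      vertex 28.6 0.0 20.4
    endloop
  endfacet
  facet normal 0.0000 -1.0000 0.0000
    outer loop
      vertex 0.0 0.0 0.0
      vertex 28.6 0.0 20.4
      vertex 0.0 0.0 20.4
    endloop
  endfacet
  facet normal 0.0000 1.0000 0.0000
    outer loop
      vertex 28.6 9.7 20.4
      vertex 28.6 9.7 0.0
      vertex 0.0 9.7 0.0
    endloop
  endfacet
  facet normal 0.0000 1.0000 0.0000
    outer loop
      vertex 0.0 9.7 20.4
      vertex 28.6 9.7 20.4
      vertex 0.0 9.7 0.0
    endloop
  endfacet
  facet normal -1.0000 0.0000 0.0000
    outer loop
      vertex 0.0 9.7 20.4
      vertex 0.0 9.7 0.0
      vertex 0.0 0.0 0.0
    endloop
  endfacet
  facet normal -1.0000 0.0000 0.0000
    outer loop
      vertex 0.0 0.0 20.4
      vertex 0.0 9.7 20.4
      vertex 0.0 0.0 0.0
    endloop
  endfacet
  facet normal 1.0000 0.0000 0.0000
    outer loop
      vertex 28.6 0.0 0.0
      vertex 28.6 9.7 0.0
      vertex 28.6 9.7 20.4
    endloop
  endfacet
  facet normal 1.0000 0.0000 0.0000
    outer loop
      vertex 28.6 0.0 0.0
      vertex 28.6 9.7 20.4
      vertex 28.6 0.0 20.4
    endloop
  endfacet
endsolid part

The G0 Z moves step by Δz≈5.1 mm. Every layer's G1 loop is the same polygon, so the solid is a straight extrusion of it from z=0 to z≈20.4. Closing with flat bottom and top caps and triangulating gives 12 facets — a rectangular box, roughly 28.6 × 9.7 mm footprint and 20.4 mm tall.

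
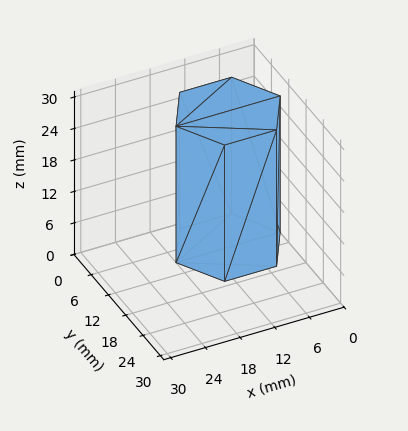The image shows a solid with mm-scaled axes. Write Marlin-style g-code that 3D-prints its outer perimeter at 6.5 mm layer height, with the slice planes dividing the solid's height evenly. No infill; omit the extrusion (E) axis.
Reading the render: the shape is a regular 6-sided prism (a cylinder approximated with 6 flat sides), circumscribed radius ≈ 9 mm, height ≈ 26 mm (dimensions read to the nearest mm from the axis ticks). For the g-code, the solid's height is divided into equal slices at the stated Δz and each level perimeter traced with G1 moves after a G0 lift.

; perimeter-only toolpath
G21 ; units = mm
G90 ; absolute positioning
G28 ; home
; layer 1
G0 Z6.5
G0 X18.0 Y9.0
G1 X13.5 Y16.8
G1 X4.5 Y16.8
G1 X0.0 Y9.0
G1 X4.5 Y1.2
G1 X13.5 Y1.2
G1 X18.0 Y9.0
; layer 2
G0 Z13.0
G0 X18.0 Y9.0
G1 X13.5 Y16.8
G1 X4.5 Y16.8
G1 X0.0 Y9.0
G1 X4.5 Y1.2
G1 X13.5 Y1.2
G1 X18.0 Y9.0
; layer 3
G0 Z19.5
G0 X18.0 Y9.0
G1 X13.5 Y16.8
G1 X4.5 Y16.8
G1 X0.0 Y9.0
G1 X4.5 Y1.2
G1 X13.5 Y1.2
G1 X18.0 Y9.0
; layer 4
G0 Z26.0
G0 X18.0 Y9.0
G1 X13.5 Y16.8
G1 X4.5 Y16.8
G1 X0.0 Y9.0
G1 X4.5 Y1.2
G1 X13.5 Y1.2
G1 X18.0 Y9.0
M2 ; end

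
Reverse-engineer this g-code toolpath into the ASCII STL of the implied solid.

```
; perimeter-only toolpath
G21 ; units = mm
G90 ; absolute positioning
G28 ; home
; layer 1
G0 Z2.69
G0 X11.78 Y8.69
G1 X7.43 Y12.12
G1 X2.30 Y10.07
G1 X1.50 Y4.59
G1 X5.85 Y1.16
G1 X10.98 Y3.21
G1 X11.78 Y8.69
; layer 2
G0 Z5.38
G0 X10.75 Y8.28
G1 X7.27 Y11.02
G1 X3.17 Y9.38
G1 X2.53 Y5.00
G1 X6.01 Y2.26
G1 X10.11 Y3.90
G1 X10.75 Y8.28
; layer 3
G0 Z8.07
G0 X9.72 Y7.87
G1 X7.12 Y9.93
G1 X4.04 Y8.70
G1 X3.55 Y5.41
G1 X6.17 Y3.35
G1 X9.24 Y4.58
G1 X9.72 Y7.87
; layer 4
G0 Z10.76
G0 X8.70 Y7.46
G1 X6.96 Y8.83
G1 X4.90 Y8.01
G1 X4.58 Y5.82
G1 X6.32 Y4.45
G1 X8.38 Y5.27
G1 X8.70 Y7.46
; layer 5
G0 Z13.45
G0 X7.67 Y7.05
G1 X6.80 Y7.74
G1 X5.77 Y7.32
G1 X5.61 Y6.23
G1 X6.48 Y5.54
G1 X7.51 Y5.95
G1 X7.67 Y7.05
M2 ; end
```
solid part
  facet normal 0.0000 0.0000 -1.0000
    outer loop
      vertex 1.43 10.75 0.00
      vertex 7.59 13.21 0.00
      vertex 12.81 9.10 0.00
    endloop
  endfacet
  facet normal 0.0000 0.0000 -1.0000
    outer loop
      vertex 0.47 4.18 0.00
      vertex 1.43 10.75 0.00
      vertex 12.81 9.10 0.00
    endloop
  endfacet
  facet normal 0.0000 0.0000 -1.0000
    outer loop
      vertex 5.69 0.07 0.00
      vertex 0.47 4.18 0.00
      vertex 12.81 9.10 0.00
    endloop
  endfacet
  facet normal 0.0000 0.0000 -1.0000
    outer loop
      vertex 11.85 2.53 0.00
      vertex 5.69 0.07 0.00
      vertex 12.81 9.10 0.00
    endloop
  endfacet
  facet normal 0.5827 0.7401 0.3356
    outer loop
      vertex 12.81 9.10 0.00
      vertex 7.59 13.21 0.00
      vertex 6.64 6.64 16.14
    endloop
  endfacet
  facet normal -0.3494 0.8748 0.3356
    outer loop
      vertex 7.59 13.21 0.00
      vertex 1.43 10.75 0.00
      vertex 6.64 6.64 16.14
    endloop
  endfacet
  facet normal -0.9321 0.1362 0.3356
    outer loop
      vertex 1.43 10.75 0.00
      vertex 0.47 4.18 0.00
      vertex 6.64 6.64 16.14
    endloop
  endfacet
  facet normal -0.5827 -0.7401 0.3356
    outer loop
      vertex 0.47 4.18 0.00
      vertex 5.69 0.07 0.00
      vertex 6.64 6.64 16.14
    endloop
  endfacet
  facet normal 0.3494 -0.8748 0.3356
    outer loop
      vertex 5.69 0.07 0.00
      vertex 11.85 2.53 0.00
      vertex 6.64 6.64 16.14
    endloop
  endfacet
  facet normal 0.9321 -0.1362 0.3356
    outer loop
      vertex 11.85 2.53 0.00
      vertex 12.81 9.10 0.00
      vertex 6.64 6.64 16.14
    endloop
  endfacet
endsolid part

The G0 Z moves step by Δz≈2.69 mm. The G1 loops shrink linearly with z, so the solid tapers from its base footprint up to z≈16.1. Closing with a flat bottom cap and the tapered top and triangulating gives 10 facets — a regular 6-sided pyramid, base circumscribed radius ≈ 6.64 mm, apex at z ≈ 16.1 mm.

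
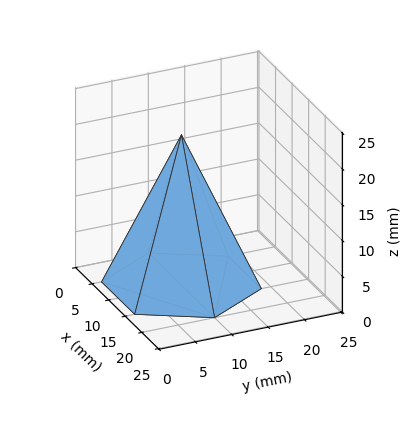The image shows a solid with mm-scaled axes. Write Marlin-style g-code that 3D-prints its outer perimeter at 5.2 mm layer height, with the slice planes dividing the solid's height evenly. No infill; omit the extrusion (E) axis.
Reading the render: the shape is a regular 6-sided pyramid, base circumscribed radius ≈ 10 mm, apex at z ≈ 21 mm (dimensions read to the nearest mm from the axis ticks). For the g-code, the solid's height is divided into equal slices at the stated Δz and each level perimeter traced with G1 moves after a G0 lift.

; perimeter-only toolpath
G21 ; units = mm
G90 ; absolute positioning
G28 ; home
; layer 1
G0 Z5.2
G0 X17.5 Y10.0
G1 X13.8 Y16.5
G1 X6.2 Y16.5
G1 X2.5 Y10.0
G1 X6.2 Y3.5
G1 X13.8 Y3.5
G1 X17.5 Y10.0
; layer 2
G0 Z10.5
G0 X15.0 Y10.0
G1 X12.5 Y14.3
G1 X7.5 Y14.3
G1 X5.0 Y10.0
G1 X7.5 Y5.7
G1 X12.5 Y5.7
G1 X15.0 Y10.0
; layer 3
G0 Z15.8
G0 X12.5 Y10.0
G1 X11.2 Y12.2
G1 X8.8 Y12.2
G1 X7.5 Y10.0
G1 X8.8 Y7.8
G1 X11.2 Y7.8
G1 X12.5 Y10.0
M2 ; end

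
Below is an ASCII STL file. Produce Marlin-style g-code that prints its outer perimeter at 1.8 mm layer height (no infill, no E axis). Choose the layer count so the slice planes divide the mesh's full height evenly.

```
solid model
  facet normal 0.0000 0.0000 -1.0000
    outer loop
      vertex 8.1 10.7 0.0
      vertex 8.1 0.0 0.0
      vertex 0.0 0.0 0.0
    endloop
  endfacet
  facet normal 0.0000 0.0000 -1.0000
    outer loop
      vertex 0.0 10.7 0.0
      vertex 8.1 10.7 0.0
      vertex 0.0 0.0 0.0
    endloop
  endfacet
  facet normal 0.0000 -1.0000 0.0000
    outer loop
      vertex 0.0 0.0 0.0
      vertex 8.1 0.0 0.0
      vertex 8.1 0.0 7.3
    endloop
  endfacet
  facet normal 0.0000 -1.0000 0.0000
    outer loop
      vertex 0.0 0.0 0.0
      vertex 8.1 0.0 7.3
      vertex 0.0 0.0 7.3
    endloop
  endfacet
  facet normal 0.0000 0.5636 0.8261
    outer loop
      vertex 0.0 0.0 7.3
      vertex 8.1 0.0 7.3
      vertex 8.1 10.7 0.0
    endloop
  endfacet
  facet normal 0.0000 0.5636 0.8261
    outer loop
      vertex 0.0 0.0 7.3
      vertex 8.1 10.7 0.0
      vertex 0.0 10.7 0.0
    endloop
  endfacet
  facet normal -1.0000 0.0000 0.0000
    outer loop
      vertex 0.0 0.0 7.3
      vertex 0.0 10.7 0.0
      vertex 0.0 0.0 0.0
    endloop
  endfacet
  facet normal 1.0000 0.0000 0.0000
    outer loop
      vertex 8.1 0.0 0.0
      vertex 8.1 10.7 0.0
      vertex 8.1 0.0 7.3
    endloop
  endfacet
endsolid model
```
; perimeter-only toolpath
G21 ; units = mm
G90 ; absolute positioning
G28 ; home
; layer 1
G0 Z1.8
G0 X0.0 Y0.0
G1 X8.1 Y0.0
G1 X8.1 Y8.0
G1 X0.0 Y8.0
G1 X0.0 Y0.0
; layer 2
G0 Z3.6
G0 X0.0 Y0.0
G1 X8.1 Y0.0
G1 X8.1 Y5.3
G1 X0.0 Y5.3
G1 X0.0 Y0.0
; layer 3
G0 Z5.5
G0 X0.0 Y0.0
G1 X8.1 Y0.0
G1 X8.1 Y2.7
G1 X0.0 Y2.7
G1 X0.0 Y0.0
M2 ; end

The solid is a wedge (ramp): 8.1 × 10.7 mm base, rising to 7.3 mm along the y=0 edge and sloping linearly to z=0 at y=10.7. Slicing at Δz = 1.8 mm — 4 equal slices spanning the solid's height, so layer i sits at z = i·h/4 — gives 3 non-empty perimeters. Each is a 4-segment closed polygon; G0 lifts to the layer z and rapids to the start vertex, then G1 traces the edges. The cross-section shrinks linearly with z (the slice at the apex is degenerate and omitted).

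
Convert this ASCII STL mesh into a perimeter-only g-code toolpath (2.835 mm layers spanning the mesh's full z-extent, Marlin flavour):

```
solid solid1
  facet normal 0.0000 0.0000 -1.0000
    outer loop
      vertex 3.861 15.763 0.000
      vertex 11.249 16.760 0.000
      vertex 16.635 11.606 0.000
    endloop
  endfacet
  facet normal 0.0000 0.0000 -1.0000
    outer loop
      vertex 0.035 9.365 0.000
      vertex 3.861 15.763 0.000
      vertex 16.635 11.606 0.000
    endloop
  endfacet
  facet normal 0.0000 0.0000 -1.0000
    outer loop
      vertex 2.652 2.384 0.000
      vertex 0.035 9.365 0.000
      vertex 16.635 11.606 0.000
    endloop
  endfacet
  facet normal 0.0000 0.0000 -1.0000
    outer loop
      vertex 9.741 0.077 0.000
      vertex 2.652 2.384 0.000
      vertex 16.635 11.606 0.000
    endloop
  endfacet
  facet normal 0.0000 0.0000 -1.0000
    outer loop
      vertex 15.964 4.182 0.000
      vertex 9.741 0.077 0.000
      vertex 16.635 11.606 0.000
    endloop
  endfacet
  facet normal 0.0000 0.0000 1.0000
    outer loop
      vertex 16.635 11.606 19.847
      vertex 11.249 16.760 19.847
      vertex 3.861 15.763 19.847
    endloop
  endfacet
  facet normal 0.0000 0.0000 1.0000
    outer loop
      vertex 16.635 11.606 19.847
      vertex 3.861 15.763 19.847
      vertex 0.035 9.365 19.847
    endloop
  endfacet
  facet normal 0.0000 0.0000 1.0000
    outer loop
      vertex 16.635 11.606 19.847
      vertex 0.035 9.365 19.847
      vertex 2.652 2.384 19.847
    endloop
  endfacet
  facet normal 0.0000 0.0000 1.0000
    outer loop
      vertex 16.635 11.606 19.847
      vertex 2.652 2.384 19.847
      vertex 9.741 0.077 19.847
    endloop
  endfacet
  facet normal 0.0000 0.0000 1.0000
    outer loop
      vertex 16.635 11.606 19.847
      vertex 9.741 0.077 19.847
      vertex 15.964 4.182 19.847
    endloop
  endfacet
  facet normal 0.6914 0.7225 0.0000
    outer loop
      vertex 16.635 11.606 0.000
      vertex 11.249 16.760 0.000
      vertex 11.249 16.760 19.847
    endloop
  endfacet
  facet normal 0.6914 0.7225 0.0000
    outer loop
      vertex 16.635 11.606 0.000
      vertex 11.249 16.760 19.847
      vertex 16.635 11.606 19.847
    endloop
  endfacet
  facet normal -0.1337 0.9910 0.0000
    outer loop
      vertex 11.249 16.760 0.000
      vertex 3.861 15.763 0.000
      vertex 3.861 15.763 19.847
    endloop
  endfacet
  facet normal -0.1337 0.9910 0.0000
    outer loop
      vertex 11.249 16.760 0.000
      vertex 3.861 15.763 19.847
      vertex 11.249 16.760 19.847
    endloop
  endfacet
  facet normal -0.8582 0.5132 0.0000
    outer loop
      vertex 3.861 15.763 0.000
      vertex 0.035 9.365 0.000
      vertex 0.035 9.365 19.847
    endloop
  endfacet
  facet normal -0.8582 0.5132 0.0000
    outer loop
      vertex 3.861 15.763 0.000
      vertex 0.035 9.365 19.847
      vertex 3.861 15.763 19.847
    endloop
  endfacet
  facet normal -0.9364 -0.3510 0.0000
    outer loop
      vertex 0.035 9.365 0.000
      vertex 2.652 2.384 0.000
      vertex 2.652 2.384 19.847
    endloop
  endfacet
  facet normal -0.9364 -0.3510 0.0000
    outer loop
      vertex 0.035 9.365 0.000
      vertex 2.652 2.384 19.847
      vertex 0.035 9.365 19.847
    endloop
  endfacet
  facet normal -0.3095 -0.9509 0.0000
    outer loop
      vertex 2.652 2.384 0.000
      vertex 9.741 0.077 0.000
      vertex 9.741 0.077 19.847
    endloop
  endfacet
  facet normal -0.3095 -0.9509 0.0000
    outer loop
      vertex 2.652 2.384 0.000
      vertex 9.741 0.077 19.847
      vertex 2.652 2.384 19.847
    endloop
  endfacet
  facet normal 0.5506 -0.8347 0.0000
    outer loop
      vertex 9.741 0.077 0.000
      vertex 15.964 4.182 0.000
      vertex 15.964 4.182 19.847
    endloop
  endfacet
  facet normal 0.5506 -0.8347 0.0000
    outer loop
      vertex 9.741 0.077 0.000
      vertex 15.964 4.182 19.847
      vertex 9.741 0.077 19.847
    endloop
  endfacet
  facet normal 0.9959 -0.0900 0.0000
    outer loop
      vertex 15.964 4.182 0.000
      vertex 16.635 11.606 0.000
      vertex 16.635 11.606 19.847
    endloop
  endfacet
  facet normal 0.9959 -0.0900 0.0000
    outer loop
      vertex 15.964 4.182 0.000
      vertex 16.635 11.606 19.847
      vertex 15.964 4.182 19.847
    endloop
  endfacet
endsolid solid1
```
; perimeter-only toolpath
G21 ; units = mm
G90 ; absolute positioning
G28 ; home
; layer 1
G0 Z2.835
G0 X16.635 Y11.606
G1 X11.249 Y16.760
G1 X3.861 Y15.763
G1 X0.035 Y9.365
G1 X2.652 Y2.384
G1 X9.741 Y0.077
G1 X15.964 Y4.182
G1 X16.635 Y11.606
; layer 2
G0 Z5.671
G0 X16.635 Y11.606
G1 X11.249 Y16.760
G1 X3.861 Y15.763
G1 X0.035 Y9.365
G1 X2.652 Y2.384
G1 X9.741 Y0.077
G1 X15.964 Y4.182
G1 X16.635 Y11.606
; layer 3
G0 Z8.506
G0 X16.635 Y11.606
G1 X11.249 Y16.760
G1 X3.861 Y15.763
G1 X0.035 Y9.365
G1 X2.652 Y2.384
G1 X9.741 Y0.077
G1 X15.964 Y4.182
G1 X16.635 Y11.606
; layer 4
G0 Z11.341
G0 X16.635 Y11.606
G1 X11.249 Y16.760
G1 X3.861 Y15.763
G1 X0.035 Y9.365
G1 X2.652 Y2.384
G1 X9.741 Y0.077
G1 X15.964 Y4.182
G1 X16.635 Y11.606
; layer 5
G0 Z14.176
G0 X16.635 Y11.606
G1 X11.249 Y16.760
G1 X3.861 Y15.763
G1 X0.035 Y9.365
G1 X2.652 Y2.384
G1 X9.741 Y0.077
G1 X15.964 Y4.182
G1 X16.635 Y11.606
; layer 6
G0 Z17.012
G0 X16.635 Y11.606
G1 X11.249 Y16.760
G1 X3.861 Y15.763
G1 X0.035 Y9.365
G1 X2.652 Y2.384
G1 X9.741 Y0.077
G1 X15.964 Y4.182
G1 X16.635 Y11.606
; layer 7
G0 Z19.847
G0 X16.635 Y11.606
G1 X11.249 Y16.760
G1 X3.861 Y15.763
G1 X0.035 Y9.365
G1 X2.652 Y2.384
G1 X9.741 Y0.077
G1 X15.964 Y4.182
G1 X16.635 Y11.606
M2 ; end

The solid is a regular 7-sided prism (a cylinder approximated with 7 flat sides), circumscribed radius ≈ 8.59 mm, height ≈ 19.8 mm. Slicing at Δz = 2.835 mm — 7 equal slices spanning the solid's height, so layer i sits at z = i·h/7 — gives 7 non-empty perimeters. Each is a 7-segment closed polygon; G0 lifts to the layer z and rapids to the start vertex, then G1 traces the edges.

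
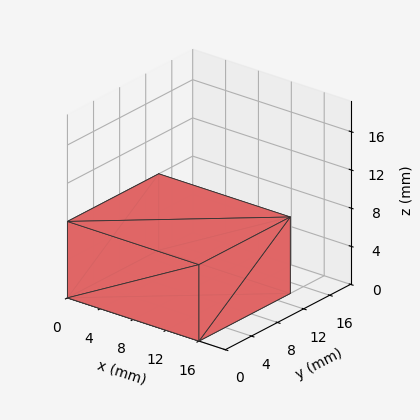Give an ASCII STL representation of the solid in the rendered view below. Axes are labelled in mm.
Reading the render: the shape is a rectangular box, roughly 16 × 14 mm footprint and 8 mm tall (dimensions read to the nearest mm from the axis ticks). For the STL, each face is triangulated and given an outward normal.

solid part
  facet normal 0.0000 0.0000 -1.0000
    outer loop
      vertex 16.000 14.000 0.000
      vertex 16.000 0.000 0.000
      vertex 0.000 0.000 0.000
    endloop
  endfacet
  facet normal 0.0000 0.0000 -1.0000
    outer loop
      vertex 0.000 14.000 0.000
      vertex 16.000 14.000 0.000
      vertex 0.000 0.000 0.000
    endloop
  endfacet
  facet normal 0.0000 0.0000 1.0000
    outer loop
      vertex 0.000 0.000 8.000
      vertex 16.000 0.000 8.000
      vertex 16.000 14.000 8.000
    endloop
  endfacet
  facet normal 0.0000 0.0000 1.0000
    outer loop
      vertex 0.000 0.000 8.000
      vertex 16.000 14.000 8.000
      vertex 0.000 14.000 8.000
    endloop
  endfacet
  facet normal 0.0000 -1.0000 0.0000
    outer loop
      vertex 0.000 0.000 0.000
      vertex 16.000 0.000 0.000
      vertex 16.000 0.000 8.000
    endloop
  endfacet
  facet normal 0.0000 -1.0000 0.0000
    outer loop
      vertex 0.000 0.000 0.000
      vertex 16.000 0.000 8.000
      vertex 0.000 0.000 8.000
    endloop
  endfacet
  facet normal 0.0000 1.0000 0.0000
    outer loop
      vertex 16.000 14.000 8.000
      vertex 16.000 14.000 0.000
      vertex 0.000 14.000 0.000
    endloop
  endfacet
  facet normal 0.0000 1.0000 0.0000
    outer loop
      vertex 0.000 14.000 8.000
      vertex 16.000 14.000 8.000
      vertex 0.000 14.000 0.000
    endloop
  endfacet
  facet normal -1.0000 0.0000 0.0000
    outer loop
      vertex 0.000 14.000 8.000
      vertex 0.000 14.000 0.000
      vertex 0.000 0.000 0.000
    endloop
  endfacet
  facet normal -1.0000 0.0000 0.0000
    outer loop
      vertex 0.000 0.000 8.000
      vertex 0.000 14.000 8.000
      vertex 0.000 0.000 0.000
    endloop
  endfacet
  facet normal 1.0000 0.0000 0.0000
    outer loop
      vertex 16.000 0.000 0.000
      vertex 16.000 14.000 0.000
      vertex 16.000 14.000 8.000
    endloop
  endfacet
  facet normal 1.0000 0.0000 0.0000
    outer loop
      vertex 16.000 0.000 0.000
      vertex 16.000 14.000 8.000
      vertex 16.000 0.000 8.000
    endloop
  endfacet
endsolid part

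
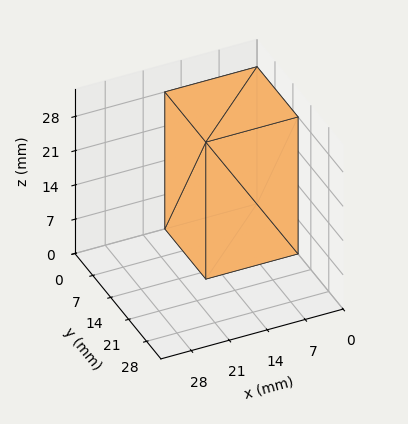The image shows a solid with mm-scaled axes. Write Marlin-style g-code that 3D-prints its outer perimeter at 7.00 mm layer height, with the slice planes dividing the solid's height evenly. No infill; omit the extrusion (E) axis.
Reading the render: the shape is a rectangular box, roughly 17 × 16 mm footprint and 28 mm tall (dimensions read to the nearest mm from the axis ticks). For the g-code, the solid's height is divided into equal slices at the stated Δz and each level perimeter traced with G1 moves after a G0 lift.

; perimeter-only toolpath
G21 ; units = mm
G90 ; absolute positioning
G28 ; home
; layer 1
G0 Z7.00
G0 X0.00 Y0.00
G1 X17.00 Y0.00
G1 X17.00 Y16.00
G1 X0.00 Y16.00
G1 X0.00 Y0.00
; layer 2
G0 Z14.00
G0 X0.00 Y0.00
G1 X17.00 Y0.00
G1 X17.00 Y16.00
G1 X0.00 Y16.00
G1 X0.00 Y0.00
; layer 3
G0 Z21.00
G0 X0.00 Y0.00
G1 X17.00 Y0.00
G1 X17.00 Y16.00
G1 X0.00 Y16.00
G1 X0.00 Y0.00
; layer 4
G0 Z28.00
G0 X0.00 Y0.00
G1 X17.00 Y0.00
G1 X17.00 Y16.00
G1 X0.00 Y16.00
G1 X0.00 Y0.00
M2 ; end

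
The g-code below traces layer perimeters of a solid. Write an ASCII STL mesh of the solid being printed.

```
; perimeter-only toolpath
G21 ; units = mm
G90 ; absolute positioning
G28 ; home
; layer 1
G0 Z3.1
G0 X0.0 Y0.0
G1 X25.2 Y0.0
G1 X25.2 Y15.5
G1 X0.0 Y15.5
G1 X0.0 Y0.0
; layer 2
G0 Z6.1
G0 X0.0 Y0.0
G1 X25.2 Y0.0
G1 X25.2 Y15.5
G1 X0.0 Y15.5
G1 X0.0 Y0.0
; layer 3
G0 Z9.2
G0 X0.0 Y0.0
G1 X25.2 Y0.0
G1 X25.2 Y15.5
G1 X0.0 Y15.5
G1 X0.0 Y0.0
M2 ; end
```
solid part
  facet normal 0.0000 0.0000 -1.0000
    outer loop
      vertex 25.2 15.5 0.0
      vertex 25.2 0.0 0.0
      vertex 0.0 0.0 0.0
    endloop
  endfacet
  facet normal 0.0000 0.0000 -1.0000
    outer loop
      vertex 0.0 15.5 0.0
      vertex 25.2 15.5 0.0
      vertex 0.0 0.0 0.0
    endloop
  endfacet
  facet normal 0.0000 0.0000 1.0000
    outer loop
      vertex 0.0 0.0 9.2
      vertex 25.2 0.0 9.2
      vertex 25.2 15.5 9.2
    endloop
  endfacet
  facet normal 0.0000 0.0000 1.0000
    outer loop
      vertex 0.0 0.0 9.2
      vertex 25.2 15.5 9.2
      vertex 0.0 15.5 9.2
    endloop
  endfacet
  facet normal 0.0000 -1.0000 0.0000
    outer loop
      vertex 0.0 0.0 0.0
      vertex 25.2 0.0 0.0
      vertex 25.2 0.0 9.2
    endloop
  endfacet
  facet normal 0.0000 -1.0000 0.0000
    outer loop
      vertex 0.0 0.0 0.0
      vertex 25.2 0.0 9.2
      vertex 0.0 0.0 9.2
    endloop
  endfacet
  facet normal 0.0000 1.0000 0.0000
    outer loop
      vertex 25.2 15.5 9.2
      vertex 25.2 15.5 0.0
      vertex 0.0 15.5 0.0
    endloop
  endfacet
  facet normal 0.0000 1.0000 0.0000
    outer loop
      vertex 0.0 15.5 9.2
      vertex 25.2 15.5 9.2
      vertex 0.0 15.5 0.0
    endloop
  endfacet
  facet normal -1.0000 0.0000 0.0000
    outer loop
      vertex 0.0 15.5 9.2
      vertex 0.0 15.5 0.0
      vertex 0.0 0.0 0.0
    endloop
  endfacet
  facet normal -1.0000 0.0000 0.0000
    outer loop
      vertex 0.0 0.0 9.2
      vertex 0.0 15.5 9.2
      vertex 0.0 0.0 0.0
    endloop
  endfacet
  facet normal 1.0000 0.0000 0.0000
    outer loop
      vertex 25.2 0.0 0.0
      vertex 25.2 15.5 0.0
      vertex 25.2 15.5 9.2
    endloop
  endfacet
  facet normal 1.0000 0.0000 0.0000
    outer loop
      vertex 25.2 0.0 0.0
      vertex 25.2 15.5 9.2
      vertex 25.2 0.0 9.2
    endloop
  endfacet
endsolid part

The G0 Z moves step by Δz≈3.1 mm. Every layer's G1 loop is the same polygon, so the solid is a straight extrusion of it from z=0 to z≈9.2. Closing with flat bottom and top caps and triangulating gives 12 facets — a rectangular box, roughly 25.2 × 15.5 mm footprint and 9.2 mm tall.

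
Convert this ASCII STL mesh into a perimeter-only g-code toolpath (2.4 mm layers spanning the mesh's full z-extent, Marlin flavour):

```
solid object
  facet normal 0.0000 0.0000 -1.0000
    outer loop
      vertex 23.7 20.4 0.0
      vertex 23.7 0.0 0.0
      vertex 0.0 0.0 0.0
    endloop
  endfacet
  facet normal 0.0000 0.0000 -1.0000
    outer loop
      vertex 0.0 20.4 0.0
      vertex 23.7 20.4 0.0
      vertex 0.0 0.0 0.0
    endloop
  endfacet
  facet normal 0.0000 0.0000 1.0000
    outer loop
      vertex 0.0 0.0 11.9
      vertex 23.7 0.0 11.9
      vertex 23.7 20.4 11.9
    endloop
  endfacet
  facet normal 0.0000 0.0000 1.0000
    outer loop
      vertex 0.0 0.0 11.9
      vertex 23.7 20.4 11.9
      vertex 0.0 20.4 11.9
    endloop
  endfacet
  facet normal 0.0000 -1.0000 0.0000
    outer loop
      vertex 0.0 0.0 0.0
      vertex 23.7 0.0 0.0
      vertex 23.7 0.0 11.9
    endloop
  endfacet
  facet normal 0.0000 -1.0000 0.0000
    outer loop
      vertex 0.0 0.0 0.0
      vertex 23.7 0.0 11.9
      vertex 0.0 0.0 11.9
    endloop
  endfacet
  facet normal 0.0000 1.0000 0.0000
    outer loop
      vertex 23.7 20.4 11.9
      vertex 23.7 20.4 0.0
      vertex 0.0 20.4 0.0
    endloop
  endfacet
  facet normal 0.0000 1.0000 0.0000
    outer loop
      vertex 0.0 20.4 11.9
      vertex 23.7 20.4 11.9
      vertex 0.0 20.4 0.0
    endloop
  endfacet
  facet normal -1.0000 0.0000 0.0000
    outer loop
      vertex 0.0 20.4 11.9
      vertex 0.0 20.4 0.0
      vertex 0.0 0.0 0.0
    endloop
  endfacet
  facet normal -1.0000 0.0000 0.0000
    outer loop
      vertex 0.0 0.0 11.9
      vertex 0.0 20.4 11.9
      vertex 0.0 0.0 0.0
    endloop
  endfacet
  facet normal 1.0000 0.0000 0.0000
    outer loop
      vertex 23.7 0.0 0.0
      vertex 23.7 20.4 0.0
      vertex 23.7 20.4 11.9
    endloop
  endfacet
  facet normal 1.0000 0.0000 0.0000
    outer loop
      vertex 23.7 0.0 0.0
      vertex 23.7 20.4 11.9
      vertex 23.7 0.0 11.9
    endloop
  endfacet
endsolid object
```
; perimeter-only toolpath
G21 ; units = mm
G90 ; absolute positioning
G28 ; home
; layer 1
G0 Z2.4
G0 X0.0 Y0.0
G1 X23.7 Y0.0
G1 X23.7 Y20.4
G1 X0.0 Y20.4
G1 X0.0 Y0.0
; layer 2
G0 Z4.8
G0 X0.0 Y0.0
G1 X23.7 Y0.0
G1 X23.7 Y20.4
G1 X0.0 Y20.4
G1 X0.0 Y0.0
; layer 3
G0 Z7.1
G0 X0.0 Y0.0
G1 X23.7 Y0.0
G1 X23.7 Y20.4
G1 X0.0 Y20.4
G1 X0.0 Y0.0
; layer 4
G0 Z9.5
G0 X0.0 Y0.0
G1 X23.7 Y0.0
G1 X23.7 Y20.4
G1 X0.0 Y20.4
G1 X0.0 Y0.0
; layer 5
G0 Z11.9
G0 X0.0 Y0.0
G1 X23.7 Y0.0
G1 X23.7 Y20.4
G1 X0.0 Y20.4
G1 X0.0 Y0.0
M2 ; end

The solid is a rectangular box, roughly 23.7 × 20.4 mm footprint and 11.9 mm tall. Slicing at Δz = 2.4 mm — 5 equal slices spanning the solid's height, so layer i sits at z = i·h/5 — gives 5 non-empty perimeters. Each is a 4-segment closed polygon; G0 lifts to the layer z and rapids to the start vertex, then G1 traces the edges.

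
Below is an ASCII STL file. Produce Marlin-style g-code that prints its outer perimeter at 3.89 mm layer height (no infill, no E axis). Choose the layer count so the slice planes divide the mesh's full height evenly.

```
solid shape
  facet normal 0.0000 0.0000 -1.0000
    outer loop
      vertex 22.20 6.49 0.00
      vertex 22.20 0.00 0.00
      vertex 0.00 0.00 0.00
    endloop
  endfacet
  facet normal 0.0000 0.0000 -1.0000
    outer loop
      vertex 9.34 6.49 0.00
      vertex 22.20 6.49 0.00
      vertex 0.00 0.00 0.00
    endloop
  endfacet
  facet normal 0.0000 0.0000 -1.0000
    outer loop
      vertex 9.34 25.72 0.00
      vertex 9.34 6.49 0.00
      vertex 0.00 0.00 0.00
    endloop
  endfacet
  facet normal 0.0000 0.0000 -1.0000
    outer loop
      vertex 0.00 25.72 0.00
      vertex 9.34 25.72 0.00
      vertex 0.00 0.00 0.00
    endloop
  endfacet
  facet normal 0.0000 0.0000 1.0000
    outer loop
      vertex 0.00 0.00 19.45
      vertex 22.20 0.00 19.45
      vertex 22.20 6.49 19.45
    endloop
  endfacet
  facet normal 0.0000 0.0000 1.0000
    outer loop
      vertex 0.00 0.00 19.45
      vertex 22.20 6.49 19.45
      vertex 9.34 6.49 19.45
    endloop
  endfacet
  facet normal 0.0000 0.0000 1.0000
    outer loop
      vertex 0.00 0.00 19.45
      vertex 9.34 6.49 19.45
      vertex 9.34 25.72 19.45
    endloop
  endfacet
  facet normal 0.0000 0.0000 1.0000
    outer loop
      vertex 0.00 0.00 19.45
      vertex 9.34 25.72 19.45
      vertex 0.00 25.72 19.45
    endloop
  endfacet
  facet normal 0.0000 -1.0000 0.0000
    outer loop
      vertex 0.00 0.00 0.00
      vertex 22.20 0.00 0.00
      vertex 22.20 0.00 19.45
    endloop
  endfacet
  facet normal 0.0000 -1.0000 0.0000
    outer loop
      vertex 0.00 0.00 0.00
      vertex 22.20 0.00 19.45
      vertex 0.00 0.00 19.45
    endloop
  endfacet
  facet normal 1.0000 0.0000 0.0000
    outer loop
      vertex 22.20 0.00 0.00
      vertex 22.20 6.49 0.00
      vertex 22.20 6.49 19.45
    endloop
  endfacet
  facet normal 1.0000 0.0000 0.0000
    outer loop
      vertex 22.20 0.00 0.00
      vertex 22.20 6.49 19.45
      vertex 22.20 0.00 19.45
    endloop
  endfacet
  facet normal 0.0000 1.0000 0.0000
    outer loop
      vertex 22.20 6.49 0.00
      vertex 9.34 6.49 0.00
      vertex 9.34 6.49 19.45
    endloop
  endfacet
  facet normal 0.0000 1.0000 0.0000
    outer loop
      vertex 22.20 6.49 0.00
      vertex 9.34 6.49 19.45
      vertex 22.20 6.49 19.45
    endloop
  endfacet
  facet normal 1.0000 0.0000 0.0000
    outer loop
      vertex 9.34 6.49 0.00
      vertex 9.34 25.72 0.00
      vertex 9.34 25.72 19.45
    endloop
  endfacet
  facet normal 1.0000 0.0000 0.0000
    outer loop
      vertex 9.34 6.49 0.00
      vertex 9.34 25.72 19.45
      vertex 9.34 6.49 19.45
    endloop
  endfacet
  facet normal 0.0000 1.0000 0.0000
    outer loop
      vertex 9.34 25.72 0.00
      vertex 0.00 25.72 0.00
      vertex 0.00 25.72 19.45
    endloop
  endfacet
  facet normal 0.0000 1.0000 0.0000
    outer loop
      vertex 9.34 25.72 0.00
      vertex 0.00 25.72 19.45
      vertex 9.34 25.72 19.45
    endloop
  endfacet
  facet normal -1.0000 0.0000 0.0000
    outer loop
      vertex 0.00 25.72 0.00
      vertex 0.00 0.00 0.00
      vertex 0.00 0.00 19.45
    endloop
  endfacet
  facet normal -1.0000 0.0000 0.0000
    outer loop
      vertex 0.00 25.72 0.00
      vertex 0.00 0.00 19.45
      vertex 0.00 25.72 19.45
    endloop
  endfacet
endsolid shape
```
; perimeter-only toolpath
G21 ; units = mm
G90 ; absolute positioning
G28 ; home
; layer 1
G0 Z3.89
G0 X0.00 Y0.00
G1 X22.20 Y0.00
G1 X22.20 Y6.49
G1 X9.34 Y6.49
G1 X9.34 Y25.72
G1 X0.00 Y25.72
G1 X0.00 Y0.00
; layer 2
G0 Z7.78
G0 X0.00 Y0.00
G1 X22.20 Y0.00
G1 X22.20 Y6.49
G1 X9.34 Y6.49
G1 X9.34 Y25.72
G1 X0.00 Y25.72
G1 X0.00 Y0.00
; layer 3
G0 Z11.67
G0 X0.00 Y0.00
G1 X22.20 Y0.00
G1 X22.20 Y6.49
G1 X9.34 Y6.49
G1 X9.34 Y25.72
G1 X0.00 Y25.72
G1 X0.00 Y0.00
; layer 4
G0 Z15.56
G0 X0.00 Y0.00
G1 X22.20 Y0.00
G1 X22.20 Y6.49
G1 X9.34 Y6.49
G1 X9.34 Y25.72
G1 X0.00 Y25.72
G1 X0.00 Y0.00
; layer 5
G0 Z19.45
G0 X0.00 Y0.00
G1 X22.20 Y0.00
G1 X22.20 Y6.49
G1 X9.34 Y6.49
G1 X9.34 Y25.72
G1 X0.00 Y25.72
G1 X0.00 Y0.00
M2 ; end

The solid is an L-shaped prism: outer 22.2 × 25.7 mm, arm thicknesses ≈ 6.49 mm (horizontal) and 9.34 mm (vertical), extruded 19.4 mm in z. Slicing at Δz = 3.89 mm — 5 equal slices spanning the solid's height, so layer i sits at z = i·h/5 — gives 5 non-empty perimeters. Each is a 6-segment closed polygon; G0 lifts to the layer z and rapids to the start vertex, then G1 traces the edges.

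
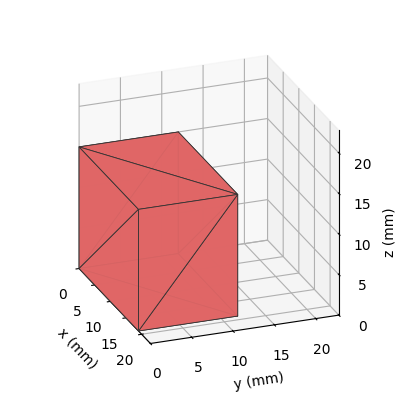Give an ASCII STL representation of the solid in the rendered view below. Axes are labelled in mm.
Reading the render: the shape is a rectangular box, roughly 19 × 12 mm footprint and 15 mm tall (dimensions read to the nearest mm from the axis ticks). For the STL, each face is triangulated and given an outward normal.

solid part
  facet normal 0.0000 0.0000 -1.0000
    outer loop
      vertex 19.0 12.0 0.0
      vertex 19.0 0.0 0.0
      vertex 0.0 0.0 0.0
    endloop
  endfacet
  facet normal 0.0000 0.0000 -1.0000
    outer loop
      vertex 0.0 12.0 0.0
      vertex 19.0 12.0 0.0
      vertex 0.0 0.0 0.0
    endloop
  endfacet
  facet normal 0.0000 0.0000 1.0000
    outer loop
      vertex 0.0 0.0 15.0
      vertex 19.0 0.0 15.0
      vertex 19.0 12.0 15.0
    endloop
  endfacet
  facet normal 0.0000 0.0000 1.0000
    outer loop
      vertex 0.0 0.0 15.0
      vertex 19.0 12.0 15.0
      vertex 0.0 12.0 15.0
    endloop
  endfacet
  facet normal 0.0000 -1.0000 0.0000
    outer loop
      vertex 0.0 0.0 0.0
      vertex 19.0 0.0 0.0
      vertex 19.0 0.0 15.0
    endloop
  endfacet
  facet normal 0.0000 -1.0000 0.0000
    outer loop
      vertex 0.0 0.0 0.0
      vertex 19.0 0.0 15.0
      vertex 0.0 0.0 15.0
    endloop
  endfacet
  facet normal 0.0000 1.0000 0.0000
    outer loop
      vertex 19.0 12.0 15.0
      vertex 19.0 12.0 0.0
      vertex 0.0 12.0 0.0
    endloop
  endfacet
  facet normal 0.0000 1.0000 0.0000
    outer loop
      vertex 0.0 12.0 15.0
      vertex 19.0 12.0 15.0
      vertex 0.0 12.0 0.0
    endloop
  endfacet
  facet normal -1.0000 0.0000 0.0000
    outer loop
      vertex 0.0 12.0 15.0
      vertex 0.0 12.0 0.0
      vertex 0.0 0.0 0.0
    endloop
  endfacet
  facet normal -1.0000 0.0000 0.0000
    outer loop
      vertex 0.0 0.0 15.0
      vertex 0.0 12.0 15.0
      vertex 0.0 0.0 0.0
    endloop
  endfacet
  facet normal 1.0000 0.0000 0.0000
    outer loop
      vertex 19.0 0.0 0.0
      vertex 19.0 12.0 0.0
      vertex 19.0 12.0 15.0
    endloop
  endfacet
  facet normal 1.0000 0.0000 0.0000
    outer loop
      vertex 19.0 0.0 0.0
      vertex 19.0 12.0 15.0
      vertex 19.0 0.0 15.0
    endloop
  endfacet
endsolid part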